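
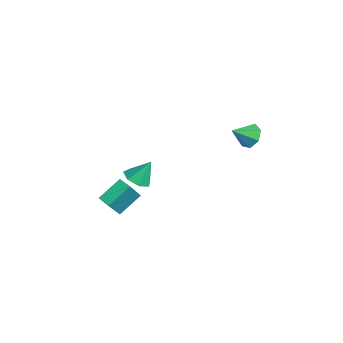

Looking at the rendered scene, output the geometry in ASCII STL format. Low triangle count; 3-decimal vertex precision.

solid 
facet normal -0.092 0.826 -0.556
outer loop
vertex 3.289 4.808 2.413
vertex 2.902 4.307 1.732
vertex 2.486 4.739 2.443
endloop
endfacet
facet normal 0.031 0.074 0.997
outer loop
vertex 3.289 4.808 2.413
vertex 2.486 4.739 2.443
vertex 3.038 3.093 2.548
endloop
endfacet
facet normal -0.092 0.826 -0.556
outer loop
vertex 2.486 4.739 2.443
vertex 2.902 4.307 1.732
vertex 1.996 4.344 1.937
endloop
endfacet
facet normal -0.640 -0.167 0.750
outer loop
vertex 2.486 4.739 2.443
vertex 1.996 4.344 1.937
vertex 3.038 3.093 2.548
endloop
endfacet
facet normal -0.092 0.827 -0.555
outer loop
vertex 1.996 4.344 1.937
vertex 2.902 4.307 1.732
vertex 2.188 3.922 1.277
endloop
endfacet
facet normal -0.794 -0.590 0.146
outer loop
vertex 1.996 4.344 1.937
vertex 2.188 3.922 1.277
vertex 3.038 3.093 2.548
endloop
endfacet
facet normal -0.092 0.827 -0.555
outer loop
vertex 2.188 3.922 1.277
vertex 2.902 4.307 1.732
vertex 2.918 3.79 0.959
endloop
endfacet
facet normal -0.316 -0.877 -0.361
outer loop
vertex 2.188 3.922 1.277
vertex 2.918 3.79 0.959
vertex 3.038 3.093 2.548
endloop
endfacet
facet normal -0.093 0.827 -0.555
outer loop
vertex 2.918 3.79 0.959
vertex 2.902 4.307 1.732
vertex 3.636 4.048 1.223
endloop
endfacet
facet normal 0.435 -0.812 -0.389
outer loop
vertex 2.918 3.79 0.959
vertex 3.636 4.048 1.223
vertex 3.038 3.093 2.548
endloop
endfacet
facet normal -0.093 0.827 -0.555
outer loop
vertex 3.636 4.048 1.223
vertex 2.902 4.307 1.732
vertex 3.801 4.501 1.87
endloop
endfacet
facet normal 0.892 -0.444 0.083
outer loop
vertex 3.636 4.048 1.223
vertex 3.801 4.501 1.87
vertex 3.038 3.093 2.548
endloop
endfacet
facet normal -0.093 0.827 -0.555
outer loop
vertex 3.801 4.501 1.87
vertex 2.902 4.307 1.732
vertex 3.289 4.808 2.413
endloop
endfacet
facet normal 0.713 -0.049 0.700
outer loop
vertex 3.801 4.501 1.87
vertex 3.289 4.808 2.413
vertex 3.038 3.093 2.548
endloop
endfacet
facet normal -0.090 -0.514 -0.853
outer loop
vertex 2.436 -1.8 -1.815
vertex 1.757 -2.336 -1.421
vertex 1.665 -1.521 -1.902
endloop
endfacet
facet normal 0.345 0.937 -0.053
outer loop
vertex 2.436 -1.8 -1.815
vertex 1.665 -1.521 -1.902
vertex 1.903 -1.504 -0.039
endloop
endfacet
facet normal -0.089 -0.514 -0.853
outer loop
vertex 1.665 -1.521 -1.902
vertex 1.757 -2.336 -1.421
vertex 0.964 -1.856 -1.627
endloop
endfacet
facet normal -0.416 0.908 0.045
outer loop
vertex 1.665 -1.521 -1.902
vertex 0.964 -1.856 -1.627
vertex 1.903 -1.504 -0.039
endloop
endfacet
facet normal -0.089 -0.514 -0.853
outer loop
vertex 0.964 -1.856 -1.627
vertex 1.757 -2.336 -1.421
vertex 0.86 -2.552 -1.197
endloop
endfacet
facet normal -0.832 0.377 0.408
outer loop
vertex 0.964 -1.856 -1.627
vertex 0.86 -2.552 -1.197
vertex 1.903 -1.504 -0.039
endloop
endfacet
facet normal -0.089 -0.514 -0.853
outer loop
vertex 0.86 -2.552 -1.197
vertex 1.757 -2.336 -1.421
vertex 1.432 -3.085 -0.936
endloop
endfacet
facet normal -0.590 -0.258 0.765
outer loop
vertex 0.86 -2.552 -1.197
vertex 1.432 -3.085 -0.936
vertex 1.903 -1.504 -0.039
endloop
endfacet
facet normal -0.090 -0.513 -0.853
outer loop
vertex 1.432 -3.085 -0.936
vertex 1.757 -2.336 -1.421
vertex 2.249 -3.054 -1.041
endloop
endfacet
facet normal 0.128 -0.518 0.846
outer loop
vertex 1.432 -3.085 -0.936
vertex 2.249 -3.054 -1.041
vertex 1.903 -1.504 -0.039
endloop
endfacet
facet normal -0.090 -0.513 -0.854
outer loop
vertex 2.249 -3.054 -1.041
vertex 1.757 -2.336 -1.421
vertex 2.696 -2.482 -1.432
endloop
endfacet
facet normal 0.781 -0.207 0.590
outer loop
vertex 2.249 -3.054 -1.041
vertex 2.696 -2.482 -1.432
vertex 1.903 -1.504 -0.039
endloop
endfacet
facet normal -0.090 -0.513 -0.853
outer loop
vertex 2.696 -2.482 -1.432
vertex 1.757 -2.336 -1.421
vertex 2.436 -1.8 -1.815
endloop
endfacet
facet normal 0.877 0.441 0.190
outer loop
vertex 2.696 -2.482 -1.432
vertex 2.436 -1.8 -1.815
vertex 1.903 -1.504 -0.039
endloop
endfacet
facet normal -0.861 -0.457 0.221
outer loop
vertex 3.293 -5.08 -1.492
vertex 2.803 -3.665 -0.475
vertex 2.399 -4.198 -3.15
endloop
endfacet
facet normal 0.271 -0.782 -0.562
outer loop
vertex 3.157 -3.795 -3.345
vertex 3.293 -5.08 -1.492
vertex 2.399 -4.198 -3.15
endloop
endfacet
facet normal -0.861 -0.457 0.221
outer loop
vertex 2.399 -4.198 -3.15
vertex 2.803 -3.665 -0.475
vertex 1.909 -2.783 -2.133
endloop
endfacet
facet normal -0.430 0.424 -0.797
outer loop
vertex 1.909 -2.783 -2.133
vertex 3.157 -3.795 -3.345
vertex 2.399 -4.198 -3.15
endloop
endfacet
facet normal 0.430 -0.424 0.797
outer loop
vertex 3.293 -5.08 -1.492
vertex 3.561 -3.262 -0.67
vertex 2.803 -3.665 -0.475
endloop
endfacet
facet normal 0.271 -0.782 -0.562
outer loop
vertex 4.051 -4.677 -1.687
vertex 3.293 -5.08 -1.492
vertex 3.157 -3.795 -3.345
endloop
endfacet
facet normal 0.430 -0.424 0.797
outer loop
vertex 4.051 -4.677 -1.687
vertex 3.561 -3.262 -0.67
vertex 3.293 -5.08 -1.492
endloop
endfacet
facet normal -0.271 0.782 0.562
outer loop
vertex 2.803 -3.665 -0.475
vertex 3.561 -3.262 -0.67
vertex 1.909 -2.783 -2.133
endloop
endfacet
facet normal -0.430 0.424 -0.797
outer loop
vertex 2.667 -2.38 -2.328
vertex 3.157 -3.795 -3.345
vertex 1.909 -2.783 -2.133
endloop
endfacet
facet normal -0.271 0.782 0.562
outer loop
vertex 1.909 -2.783 -2.133
vertex 3.561 -3.262 -0.67
vertex 2.667 -2.38 -2.328
endloop
endfacet
facet normal 0.861 0.457 -0.221
outer loop
vertex 2.667 -2.38 -2.328
vertex 4.051 -4.677 -1.687
vertex 3.157 -3.795 -3.345
endloop
endfacet
facet normal 0.861 0.457 -0.221
outer loop
vertex 3.561 -3.262 -0.67
vertex 4.051 -4.677 -1.687
vertex 2.667 -2.38 -2.328
endloop
endfacet

endsolid


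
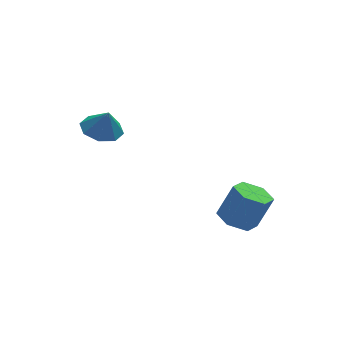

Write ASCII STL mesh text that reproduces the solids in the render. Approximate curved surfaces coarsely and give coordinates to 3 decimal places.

solid 
facet normal -0.417 0.001 -0.909
outer loop
vertex 1.764 -0.3 -4.112
vertex 1.0 -0.009 -3.761
vertex 1.611 0.574 -4.041
endloop
endfacet
facet normal 0.892 0.189 -0.410
outer loop
vertex 1.764 -0.3 -4.112
vertex 1.611 0.574 -4.041
vertex 2.445 -0.301 -2.631
endloop
endfacet
facet normal 0.892 0.190 -0.410
outer loop
vertex 2.445 -0.301 -2.631
vertex 1.611 0.574 -4.041
vertex 2.291 0.573 -2.56
endloop
endfacet
facet normal 0.418 -0.000 0.908
outer loop
vertex 2.445 -0.301 -2.631
vertex 2.291 0.573 -2.56
vertex 1.68 -0.011 -2.279
endloop
endfacet
facet normal -0.418 0.001 -0.909
outer loop
vertex 1.611 0.574 -4.041
vertex 1.0 -0.009 -3.761
vertex 0.846 0.864 -3.689
endloop
endfacet
facet normal 0.296 0.946 -0.135
outer loop
vertex 1.611 0.574 -4.041
vertex 0.846 0.864 -3.689
vertex 2.291 0.573 -2.56
endloop
endfacet
facet normal 0.296 0.945 -0.136
outer loop
vertex 2.291 0.573 -2.56
vertex 0.846 0.864 -3.689
vertex 1.527 0.863 -2.208
endloop
endfacet
facet normal 0.418 -0.001 0.908
outer loop
vertex 2.291 0.573 -2.56
vertex 1.527 0.863 -2.208
vertex 1.68 -0.011 -2.279
endloop
endfacet
facet normal -0.418 0.001 -0.909
outer loop
vertex 0.846 0.864 -3.689
vertex 1.0 -0.009 -3.761
vertex 0.235 0.281 -3.409
endloop
endfacet
facet normal -0.595 0.755 0.274
outer loop
vertex 0.846 0.864 -3.689
vertex 0.235 0.281 -3.409
vertex 1.527 0.863 -2.208
endloop
endfacet
facet normal -0.595 0.755 0.274
outer loop
vertex 1.527 0.863 -2.208
vertex 0.235 0.281 -3.409
vertex 0.916 0.28 -1.928
endloop
endfacet
facet normal 0.417 -0.001 0.909
outer loop
vertex 1.527 0.863 -2.208
vertex 0.916 0.28 -1.928
vertex 1.68 -0.011 -2.279
endloop
endfacet
facet normal -0.418 0.000 -0.908
outer loop
vertex 0.235 0.281 -3.409
vertex 1.0 -0.009 -3.761
vertex 0.389 -0.593 -3.48
endloop
endfacet
facet normal -0.892 -0.190 0.410
outer loop
vertex 0.235 0.281 -3.409
vertex 0.389 -0.593 -3.48
vertex 0.916 0.28 -1.928
endloop
endfacet
facet normal -0.892 -0.189 0.410
outer loop
vertex 0.916 0.28 -1.928
vertex 0.389 -0.593 -3.48
vertex 1.069 -0.594 -1.999
endloop
endfacet
facet normal 0.417 -0.001 0.909
outer loop
vertex 0.916 0.28 -1.928
vertex 1.069 -0.594 -1.999
vertex 1.68 -0.011 -2.279
endloop
endfacet
facet normal -0.418 0.001 -0.908
outer loop
vertex 0.389 -0.593 -3.48
vertex 1.0 -0.009 -3.761
vertex 1.153 -0.883 -3.832
endloop
endfacet
facet normal -0.296 -0.945 0.135
outer loop
vertex 0.389 -0.593 -3.48
vertex 1.153 -0.883 -3.832
vertex 1.069 -0.594 -1.999
endloop
endfacet
facet normal -0.296 -0.946 0.136
outer loop
vertex 1.069 -0.594 -1.999
vertex 1.153 -0.883 -3.832
vertex 1.834 -0.884 -2.351
endloop
endfacet
facet normal 0.418 -0.001 0.909
outer loop
vertex 1.069 -0.594 -1.999
vertex 1.834 -0.884 -2.351
vertex 1.68 -0.011 -2.279
endloop
endfacet
facet normal -0.417 0.001 -0.909
outer loop
vertex 1.153 -0.883 -3.832
vertex 1.0 -0.009 -3.761
vertex 1.764 -0.3 -4.112
endloop
endfacet
facet normal 0.595 -0.755 -0.274
outer loop
vertex 1.153 -0.883 -3.832
vertex 1.764 -0.3 -4.112
vertex 1.834 -0.884 -2.351
endloop
endfacet
facet normal 0.595 -0.755 -0.274
outer loop
vertex 1.834 -0.884 -2.351
vertex 1.764 -0.3 -4.112
vertex 2.445 -0.301 -2.631
endloop
endfacet
facet normal 0.418 -0.001 0.909
outer loop
vertex 1.834 -0.884 -2.351
vertex 2.445 -0.301 -2.631
vertex 1.68 -0.011 -2.279
endloop
endfacet
facet normal -0.212 0.218 -0.953
outer loop
vertex -2.586 3.722 -0.377
vertex -3.42 4.043 -0.118
vertex -2.574 4.416 -0.221
endloop
endfacet
facet normal 0.906 -0.108 0.409
outer loop
vertex -2.586 3.722 -0.377
vertex -2.574 4.416 -0.221
vertex -3.18 3.797 0.958
endloop
endfacet
facet normal -0.212 0.217 -0.953
outer loop
vertex -2.574 4.416 -0.221
vertex -3.42 4.043 -0.118
vertex -3.057 4.892 -0.005
endloop
endfacet
facet normal 0.688 0.434 0.582
outer loop
vertex -2.574 4.416 -0.221
vertex -3.057 4.892 -0.005
vertex -3.18 3.797 0.958
endloop
endfacet
facet normal -0.212 0.218 -0.953
outer loop
vertex -3.057 4.892 -0.005
vertex -3.42 4.043 -0.118
vertex -3.753 4.87 0.145
endloop
endfacet
facet normal 0.142 0.645 0.751
outer loop
vertex -3.057 4.892 -0.005
vertex -3.753 4.87 0.145
vertex -3.18 3.797 0.958
endloop
endfacet
facet normal -0.211 0.218 -0.953
outer loop
vertex -3.753 4.87 0.145
vertex -3.42 4.043 -0.118
vertex -4.253 4.364 0.14
endloop
endfacet
facet normal -0.413 0.400 0.818
outer loop
vertex -3.753 4.87 0.145
vertex -4.253 4.364 0.14
vertex -3.18 3.797 0.958
endloop
endfacet
facet normal -0.212 0.217 -0.953
outer loop
vertex -4.253 4.364 0.14
vertex -3.42 4.043 -0.118
vertex -4.265 3.67 -0.015
endloop
endfacet
facet normal -0.649 -0.155 0.744
outer loop
vertex -4.253 4.364 0.14
vertex -4.265 3.67 -0.015
vertex -3.18 3.797 0.958
endloop
endfacet
facet normal -0.212 0.217 -0.953
outer loop
vertex -4.265 3.67 -0.015
vertex -3.42 4.043 -0.118
vertex -3.782 3.194 -0.231
endloop
endfacet
facet normal -0.431 -0.697 0.572
outer loop
vertex -4.265 3.67 -0.015
vertex -3.782 3.194 -0.231
vertex -3.18 3.797 0.958
endloop
endfacet
facet normal -0.212 0.217 -0.953
outer loop
vertex -3.782 3.194 -0.231
vertex -3.42 4.043 -0.118
vertex -3.087 3.215 -0.381
endloop
endfacet
facet normal 0.114 -0.908 0.403
outer loop
vertex -3.782 3.194 -0.231
vertex -3.087 3.215 -0.381
vertex -3.18 3.797 0.958
endloop
endfacet
facet normal -0.212 0.217 -0.953
outer loop
vertex -3.087 3.215 -0.381
vertex -3.42 4.043 -0.118
vertex -2.586 3.722 -0.377
endloop
endfacet
facet normal 0.669 -0.664 0.335
outer loop
vertex -3.087 3.215 -0.381
vertex -2.586 3.722 -0.377
vertex -3.18 3.797 0.958
endloop
endfacet

endsolid


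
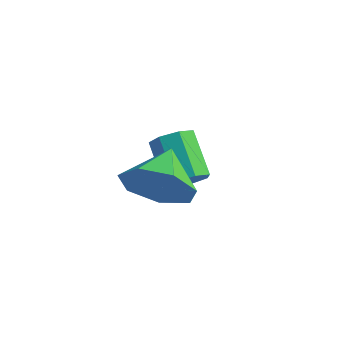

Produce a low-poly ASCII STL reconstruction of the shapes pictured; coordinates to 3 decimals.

solid 
facet normal 0.197 -0.933 -0.300
outer loop
vertex 4.259 -4.09 0.299
vertex 3.766 -3.941 -0.487
vertex 4.682 -3.797 -0.335
endloop
endfacet
facet normal 0.562 0.542 0.625
outer loop
vertex 4.259 -4.09 0.299
vertex 4.682 -3.797 -0.335
vertex 3.534 -2.839 -0.133
endloop
endfacet
facet normal 0.197 -0.934 -0.300
outer loop
vertex 4.682 -3.797 -0.335
vertex 3.766 -3.941 -0.487
vertex 4.415 -3.613 -1.083
endloop
endfacet
facet normal 0.636 0.770 -0.038
outer loop
vertex 4.682 -3.797 -0.335
vertex 4.415 -3.613 -1.083
vertex 3.534 -2.839 -0.133
endloop
endfacet
facet normal 0.195 -0.933 -0.301
outer loop
vertex 4.415 -3.613 -1.083
vertex 3.766 -3.941 -0.487
vertex 3.658 -3.675 -1.382
endloop
endfacet
facet normal 0.146 0.829 -0.540
outer loop
vertex 4.415 -3.613 -1.083
vertex 3.658 -3.675 -1.382
vertex 3.534 -2.839 -0.133
endloop
endfacet
facet normal 0.197 -0.933 -0.301
outer loop
vertex 3.658 -3.675 -1.382
vertex 3.766 -3.941 -0.487
vertex 2.983 -3.938 -1.008
endloop
endfacet
facet normal -0.541 0.673 -0.504
outer loop
vertex 3.658 -3.675 -1.382
vertex 2.983 -3.938 -1.008
vertex 3.534 -2.839 -0.133
endloop
endfacet
facet normal 0.196 -0.934 -0.299
outer loop
vertex 2.983 -3.938 -1.008
vertex 3.766 -3.941 -0.487
vertex 2.897 -4.202 -0.241
endloop
endfacet
facet normal -0.906 0.420 0.043
outer loop
vertex 2.983 -3.938 -1.008
vertex 2.897 -4.202 -0.241
vertex 3.534 -2.839 -0.133
endloop
endfacet
facet normal 0.195 -0.934 -0.300
outer loop
vertex 2.897 -4.202 -0.241
vertex 3.766 -3.941 -0.487
vertex 3.465 -4.27 0.34
endloop
endfacet
facet normal -0.675 0.261 0.690
outer loop
vertex 2.897 -4.202 -0.241
vertex 3.465 -4.27 0.34
vertex 3.534 -2.839 -0.133
endloop
endfacet
facet normal 0.196 -0.934 -0.300
outer loop
vertex 3.465 -4.27 0.34
vertex 3.766 -3.941 -0.487
vertex 4.259 -4.09 0.299
endloop
endfacet
facet normal -0.022 0.315 0.949
outer loop
vertex 3.465 -4.27 0.34
vertex 4.259 -4.09 0.299
vertex 3.534 -2.839 -0.133
endloop
endfacet
facet normal 0.626 -0.558 -0.544
outer loop
vertex 3.587 -1.747 -2.139
vertex 3.306 -1.591 -2.622
vertex 3.759 -1.332 -2.367
endloop
endfacet
facet normal 0.701 0.097 0.706
outer loop
vertex 3.587 -1.747 -2.139
vertex 3.759 -1.332 -2.367
vertex 2.755 -1.004 -1.415
endloop
endfacet
facet normal 0.702 0.100 0.705
outer loop
vertex 2.755 -1.004 -1.415
vertex 3.759 -1.332 -2.367
vertex 2.926 -0.589 -1.644
endloop
endfacet
facet normal -0.627 0.558 0.544
outer loop
vertex 2.755 -1.004 -1.415
vertex 2.926 -0.589 -1.644
vertex 2.474 -0.849 -1.898
endloop
endfacet
facet normal 0.626 -0.558 -0.545
outer loop
vertex 3.759 -1.332 -2.367
vertex 3.306 -1.591 -2.622
vertex 3.589 -1.113 -2.787
endloop
endfacet
facet normal 0.703 0.706 0.084
outer loop
vertex 3.759 -1.332 -2.367
vertex 3.589 -1.113 -2.787
vertex 2.926 -0.589 -1.644
endloop
endfacet
facet normal 0.704 0.705 0.085
outer loop
vertex 2.926 -0.589 -1.644
vertex 3.589 -1.113 -2.787
vertex 2.757 -0.37 -2.064
endloop
endfacet
facet normal -0.627 0.559 0.543
outer loop
vertex 2.926 -0.589 -1.644
vertex 2.757 -0.37 -2.064
vertex 2.474 -0.849 -1.898
endloop
endfacet
facet normal 0.627 -0.559 -0.543
outer loop
vertex 3.589 -1.113 -2.787
vertex 3.306 -1.591 -2.622
vertex 3.207 -1.254 -3.083
endloop
endfacet
facet normal 0.176 0.781 -0.599
outer loop
vertex 3.589 -1.113 -2.787
vertex 3.207 -1.254 -3.083
vertex 2.757 -0.37 -2.064
endloop
endfacet
facet normal 0.175 0.781 -0.600
outer loop
vertex 2.757 -0.37 -2.064
vertex 3.207 -1.254 -3.083
vertex 2.374 -0.511 -2.359
endloop
endfacet
facet normal -0.625 0.558 0.545
outer loop
vertex 2.757 -0.37 -2.064
vertex 2.374 -0.511 -2.359
vertex 2.474 -0.849 -1.898
endloop
endfacet
facet normal 0.626 -0.560 -0.543
outer loop
vertex 3.207 -1.254 -3.083
vertex 3.306 -1.591 -2.622
vertex 2.899 -1.649 -3.031
endloop
endfacet
facet normal -0.485 0.268 -0.833
outer loop
vertex 3.207 -1.254 -3.083
vertex 2.899 -1.649 -3.031
vertex 2.374 -0.511 -2.359
endloop
endfacet
facet normal -0.485 0.268 -0.832
outer loop
vertex 2.374 -0.511 -2.359
vertex 2.899 -1.649 -3.031
vertex 2.067 -0.906 -2.307
endloop
endfacet
facet normal -0.626 0.558 0.545
outer loop
vertex 2.374 -0.511 -2.359
vertex 2.067 -0.906 -2.307
vertex 2.474 -0.849 -1.898
endloop
endfacet
facet normal 0.626 -0.558 -0.544
outer loop
vertex 2.899 -1.649 -3.031
vertex 3.306 -1.591 -2.622
vertex 2.898 -2.001 -2.671
endloop
endfacet
facet normal -0.780 -0.446 -0.439
outer loop
vertex 2.899 -1.649 -3.031
vertex 2.898 -2.001 -2.671
vertex 2.067 -0.906 -2.307
endloop
endfacet
facet normal -0.780 -0.446 -0.439
outer loop
vertex 2.067 -0.906 -2.307
vertex 2.898 -2.001 -2.671
vertex 2.066 -1.258 -1.947
endloop
endfacet
facet normal -0.626 0.559 0.545
outer loop
vertex 2.067 -0.906 -2.307
vertex 2.066 -1.258 -1.947
vertex 2.474 -0.849 -1.898
endloop
endfacet
facet normal 0.626 -0.558 -0.545
outer loop
vertex 2.898 -2.001 -2.671
vertex 3.306 -1.591 -2.622
vertex 3.205 -2.044 -2.274
endloop
endfacet
facet normal -0.487 -0.825 0.287
outer loop
vertex 2.898 -2.001 -2.671
vertex 3.205 -2.044 -2.274
vertex 2.066 -1.258 -1.947
endloop
endfacet
facet normal -0.487 -0.825 0.286
outer loop
vertex 2.066 -1.258 -1.947
vertex 3.205 -2.044 -2.274
vertex 2.372 -1.301 -1.55
endloop
endfacet
facet normal -0.626 0.559 0.543
outer loop
vertex 2.066 -1.258 -1.947
vertex 2.372 -1.301 -1.55
vertex 2.474 -0.849 -1.898
endloop
endfacet
facet normal 0.626 -0.558 -0.545
outer loop
vertex 3.205 -2.044 -2.274
vertex 3.306 -1.591 -2.622
vertex 3.587 -1.747 -2.139
endloop
endfacet
facet normal 0.172 -0.582 0.795
outer loop
vertex 3.205 -2.044 -2.274
vertex 3.587 -1.747 -2.139
vertex 2.372 -1.301 -1.55
endloop
endfacet
facet normal 0.171 -0.582 0.795
outer loop
vertex 2.372 -1.301 -1.55
vertex 3.587 -1.747 -2.139
vertex 2.755 -1.004 -1.415
endloop
endfacet
facet normal -0.626 0.560 0.544
outer loop
vertex 2.372 -1.301 -1.55
vertex 2.755 -1.004 -1.415
vertex 2.474 -0.849 -1.898
endloop
endfacet

endsolid


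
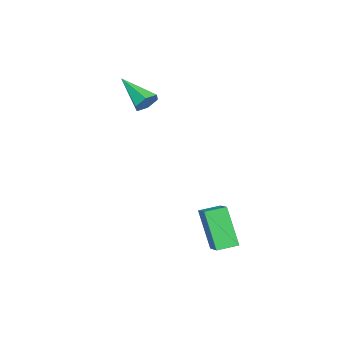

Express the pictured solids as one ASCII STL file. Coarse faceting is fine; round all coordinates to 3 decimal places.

solid 
facet normal 0.391 0.770 -0.504
outer loop
vertex -2.528 -0.749 2.202
vertex -2.957 -0.86 1.699
vertex -3.126 -0.447 2.199
endloop
endfacet
facet normal 0.103 0.213 0.972
outer loop
vertex -2.528 -0.749 2.202
vertex -3.126 -0.447 2.199
vertex -3.723 -2.36 2.681
endloop
endfacet
facet normal 0.393 0.770 -0.503
outer loop
vertex -3.126 -0.447 2.199
vertex -2.957 -0.86 1.699
vertex -3.555 -0.557 1.696
endloop
endfacet
facet normal -0.745 0.372 0.554
outer loop
vertex -3.126 -0.447 2.199
vertex -3.555 -0.557 1.696
vertex -3.723 -2.36 2.681
endloop
endfacet
facet normal 0.393 0.770 -0.503
outer loop
vertex -3.555 -0.557 1.696
vertex -2.957 -0.86 1.699
vertex -3.386 -0.97 1.196
endloop
endfacet
facet normal -0.960 -0.060 -0.274
outer loop
vertex -3.555 -0.557 1.696
vertex -3.386 -0.97 1.196
vertex -3.723 -2.36 2.681
endloop
endfacet
facet normal 0.393 0.770 -0.503
outer loop
vertex -3.386 -0.97 1.196
vertex -2.957 -0.86 1.699
vertex -2.788 -1.273 1.199
endloop
endfacet
facet normal -0.327 -0.652 -0.684
outer loop
vertex -3.386 -0.97 1.196
vertex -2.788 -1.273 1.199
vertex -3.723 -2.36 2.681
endloop
endfacet
facet normal 0.393 0.770 -0.503
outer loop
vertex -2.788 -1.273 1.199
vertex -2.957 -0.86 1.699
vertex -2.359 -1.163 1.702
endloop
endfacet
facet normal 0.521 -0.811 -0.267
outer loop
vertex -2.788 -1.273 1.199
vertex -2.359 -1.163 1.702
vertex -3.723 -2.36 2.681
endloop
endfacet
facet normal 0.392 0.769 -0.504
outer loop
vertex -2.359 -1.163 1.702
vertex -2.957 -0.86 1.699
vertex -2.528 -0.749 2.202
endloop
endfacet
facet normal 0.735 -0.378 0.562
outer loop
vertex -2.359 -1.163 1.702
vertex -2.528 -0.749 2.202
vertex -3.723 -2.36 2.681
endloop
endfacet
facet normal -0.765 -0.469 -0.441
outer loop
vertex 0.734 2.791 -2.57
vertex 0.154 3.606 -2.43
vertex 1.349 3.549 -4.441
endloop
endfacet
facet normal 0.573 -0.807 -0.139
outer loop
vertex 2.306 4.134 -3.89
vertex 0.734 2.791 -2.57
vertex 1.349 3.549 -4.441
endloop
endfacet
facet normal -0.765 -0.469 -0.441
outer loop
vertex 1.349 3.549 -4.441
vertex 0.154 3.606 -2.43
vertex 0.769 4.364 -4.301
endloop
endfacet
facet normal 0.291 0.359 -0.887
outer loop
vertex 0.769 4.364 -4.301
vertex 2.306 4.134 -3.89
vertex 1.349 3.549 -4.441
endloop
endfacet
facet normal -0.291 -0.359 0.887
outer loop
vertex 0.734 2.791 -2.57
vertex 1.111 4.191 -1.879
vertex 0.154 3.606 -2.43
endloop
endfacet
facet normal 0.573 -0.807 -0.139
outer loop
vertex 1.691 3.376 -2.019
vertex 0.734 2.791 -2.57
vertex 2.306 4.134 -3.89
endloop
endfacet
facet normal -0.291 -0.359 0.887
outer loop
vertex 1.691 3.376 -2.019
vertex 1.111 4.191 -1.879
vertex 0.734 2.791 -2.57
endloop
endfacet
facet normal -0.573 0.807 0.139
outer loop
vertex 0.154 3.606 -2.43
vertex 1.111 4.191 -1.879
vertex 0.769 4.364 -4.301
endloop
endfacet
facet normal 0.291 0.359 -0.887
outer loop
vertex 1.726 4.949 -3.75
vertex 2.306 4.134 -3.89
vertex 0.769 4.364 -4.301
endloop
endfacet
facet normal -0.573 0.807 0.139
outer loop
vertex 0.769 4.364 -4.301
vertex 1.111 4.191 -1.879
vertex 1.726 4.949 -3.75
endloop
endfacet
facet normal 0.765 0.469 0.441
outer loop
vertex 1.726 4.949 -3.75
vertex 1.691 3.376 -2.019
vertex 2.306 4.134 -3.89
endloop
endfacet
facet normal 0.765 0.469 0.441
outer loop
vertex 1.111 4.191 -1.879
vertex 1.691 3.376 -2.019
vertex 1.726 4.949 -3.75
endloop
endfacet

endsolid


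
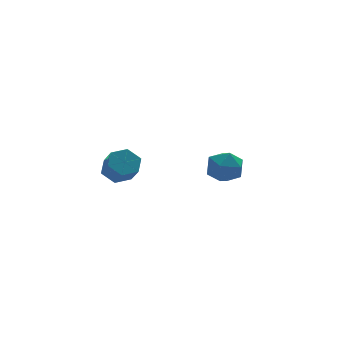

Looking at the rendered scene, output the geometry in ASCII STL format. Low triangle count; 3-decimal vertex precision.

solid 
facet normal -0.028 0.691 -0.722
outer loop
vertex -2.094 0.276 -1.634
vertex -2.545 0.727 -1.185
vertex -1.769 0.795 -1.15
endloop
endfacet
facet normal 0.909 -0.284 -0.305
outer loop
vertex -2.094 0.276 -1.634
vertex -1.769 0.795 -1.15
vertex -2.063 -0.518 -0.803
endloop
endfacet
facet normal 0.909 -0.284 -0.306
outer loop
vertex -2.063 -0.518 -0.803
vertex -1.769 0.795 -1.15
vertex -1.738 0.0 -0.319
endloop
endfacet
facet normal 0.026 -0.691 0.722
outer loop
vertex -2.063 -0.518 -0.803
vertex -1.738 0.0 -0.319
vertex -2.515 -0.067 -0.355
endloop
endfacet
facet normal -0.028 0.690 -0.723
outer loop
vertex -1.769 0.795 -1.15
vertex -2.545 0.727 -1.185
vertex -2.221 1.246 -0.702
endloop
endfacet
facet normal 0.815 0.434 0.385
outer loop
vertex -1.769 0.795 -1.15
vertex -2.221 1.246 -0.702
vertex -1.738 0.0 -0.319
endloop
endfacet
facet normal 0.815 0.434 0.385
outer loop
vertex -1.738 0.0 -0.319
vertex -2.221 1.246 -0.702
vertex -2.19 0.451 0.129
endloop
endfacet
facet normal 0.026 -0.691 0.722
outer loop
vertex -1.738 0.0 -0.319
vertex -2.19 0.451 0.129
vertex -2.515 -0.067 -0.355
endloop
endfacet
facet normal -0.028 0.690 -0.723
outer loop
vertex -2.221 1.246 -0.702
vertex -2.545 0.727 -1.185
vertex -2.997 1.178 -0.737
endloop
endfacet
facet normal -0.094 0.718 0.690
outer loop
vertex -2.221 1.246 -0.702
vertex -2.997 1.178 -0.737
vertex -2.19 0.451 0.129
endloop
endfacet
facet normal -0.093 0.718 0.690
outer loop
vertex -2.19 0.451 0.129
vertex -2.997 1.178 -0.737
vertex -2.966 0.384 0.094
endloop
endfacet
facet normal 0.027 -0.692 0.722
outer loop
vertex -2.19 0.451 0.129
vertex -2.966 0.384 0.094
vertex -2.515 -0.067 -0.355
endloop
endfacet
facet normal -0.026 0.691 -0.722
outer loop
vertex -2.997 1.178 -0.737
vertex -2.545 0.727 -1.185
vertex -3.322 0.66 -1.221
endloop
endfacet
facet normal -0.909 0.284 0.306
outer loop
vertex -2.997 1.178 -0.737
vertex -3.322 0.66 -1.221
vertex -2.966 0.384 0.094
endloop
endfacet
facet normal -0.909 0.284 0.306
outer loop
vertex -2.966 0.384 0.094
vertex -3.322 0.66 -1.221
vertex -3.291 -0.135 -0.39
endloop
endfacet
facet normal 0.028 -0.691 0.722
outer loop
vertex -2.966 0.384 0.094
vertex -3.291 -0.135 -0.39
vertex -2.515 -0.067 -0.355
endloop
endfacet
facet normal -0.026 0.691 -0.722
outer loop
vertex -3.322 0.66 -1.221
vertex -2.545 0.727 -1.185
vertex -2.87 0.209 -1.669
endloop
endfacet
facet normal -0.815 -0.434 -0.385
outer loop
vertex -3.322 0.66 -1.221
vertex -2.87 0.209 -1.669
vertex -3.291 -0.135 -0.39
endloop
endfacet
facet normal -0.815 -0.434 -0.385
outer loop
vertex -3.291 -0.135 -0.39
vertex -2.87 0.209 -1.669
vertex -2.839 -0.586 -0.838
endloop
endfacet
facet normal 0.028 -0.690 0.723
outer loop
vertex -3.291 -0.135 -0.39
vertex -2.839 -0.586 -0.838
vertex -2.515 -0.067 -0.355
endloop
endfacet
facet normal -0.027 0.692 -0.722
outer loop
vertex -2.87 0.209 -1.669
vertex -2.545 0.727 -1.185
vertex -2.094 0.276 -1.634
endloop
endfacet
facet normal 0.093 -0.718 -0.690
outer loop
vertex -2.87 0.209 -1.669
vertex -2.094 0.276 -1.634
vertex -2.839 -0.586 -0.838
endloop
endfacet
facet normal 0.094 -0.718 -0.690
outer loop
vertex -2.839 -0.586 -0.838
vertex -2.094 0.276 -1.634
vertex -2.063 -0.518 -0.803
endloop
endfacet
facet normal 0.028 -0.690 0.723
outer loop
vertex -2.839 -0.586 -0.838
vertex -2.063 -0.518 -0.803
vertex -2.515 -0.067 -0.355
endloop
endfacet
facet normal -0.434 -0.174 0.884
outer loop
vertex 2.471 2.543 -2.201
vertex 2.59 1.57 -2.334
vertex 3.295 2.097 -1.884
endloop
endfacet
facet normal -0.095 0.454 0.886
outer loop
vertex 2.471 2.543 -2.201
vertex 3.295 2.097 -1.884
vertex 3.35 2.978 -2.329
endloop
endfacet
facet normal -0.370 0.855 0.362
outer loop
vertex 2.471 2.543 -2.201
vertex 3.35 2.978 -2.329
vertex 2.679 2.995 -3.055
endloop
endfacet
facet normal -0.879 0.475 0.037
outer loop
vertex 2.471 2.543 -2.201
vertex 2.679 2.995 -3.055
vertex 2.209 2.126 -3.058
endloop
endfacet
facet normal -0.919 -0.162 0.360
outer loop
vertex 2.471 2.543 -2.201
vertex 2.209 2.126 -3.058
vertex 2.59 1.57 -2.334
endloop
endfacet
facet normal 0.592 0.334 0.734
outer loop
vertex 3.35 2.978 -2.329
vertex 3.295 2.097 -1.884
vertex 4.011 2.274 -2.542
endloop
endfacet
facet normal 0.044 -0.682 0.730
outer loop
vertex 3.295 2.097 -1.884
vertex 2.59 1.57 -2.334
vertex 3.541 1.405 -2.545
endloop
endfacet
facet normal -0.741 -0.661 -0.117
outer loop
vertex 2.59 1.57 -2.334
vertex 2.209 2.126 -3.058
vertex 2.87 1.422 -3.271
endloop
endfacet
facet normal -0.677 0.368 -0.637
outer loop
vertex 2.209 2.126 -3.058
vertex 2.679 2.995 -3.055
vertex 2.925 2.303 -3.716
endloop
endfacet
facet normal 0.146 0.983 -0.112
outer loop
vertex 2.679 2.995 -3.055
vertex 3.35 2.978 -2.329
vertex 3.63 2.83 -3.266
endloop
endfacet
facet normal 0.879 -0.475 -0.037
outer loop
vertex 3.749 1.857 -3.399
vertex 4.011 2.274 -2.542
vertex 3.541 1.405 -2.545
endloop
endfacet
facet normal 0.370 -0.855 -0.362
outer loop
vertex 3.749 1.857 -3.399
vertex 3.541 1.405 -2.545
vertex 2.87 1.422 -3.271
endloop
endfacet
facet normal 0.095 -0.454 -0.886
outer loop
vertex 3.749 1.857 -3.399
vertex 2.87 1.422 -3.271
vertex 2.925 2.303 -3.716
endloop
endfacet
facet normal 0.434 0.174 -0.884
outer loop
vertex 3.749 1.857 -3.399
vertex 2.925 2.303 -3.716
vertex 3.63 2.83 -3.266
endloop
endfacet
facet normal 0.919 0.162 -0.360
outer loop
vertex 3.749 1.857 -3.399
vertex 3.63 2.83 -3.266
vertex 4.011 2.274 -2.542
endloop
endfacet
facet normal 0.677 -0.368 0.637
outer loop
vertex 3.541 1.405 -2.545
vertex 4.011 2.274 -2.542
vertex 3.295 2.097 -1.884
endloop
endfacet
facet normal -0.146 -0.983 0.112
outer loop
vertex 2.87 1.422 -3.271
vertex 3.541 1.405 -2.545
vertex 2.59 1.57 -2.334
endloop
endfacet
facet normal -0.592 -0.334 -0.734
outer loop
vertex 2.925 2.303 -3.716
vertex 2.87 1.422 -3.271
vertex 2.209 2.126 -3.058
endloop
endfacet
facet normal -0.044 0.682 -0.730
outer loop
vertex 3.63 2.83 -3.266
vertex 2.925 2.303 -3.716
vertex 2.679 2.995 -3.055
endloop
endfacet
facet normal 0.741 0.661 0.117
outer loop
vertex 4.011 2.274 -2.542
vertex 3.63 2.83 -3.266
vertex 3.35 2.978 -2.329
endloop
endfacet

endsolid


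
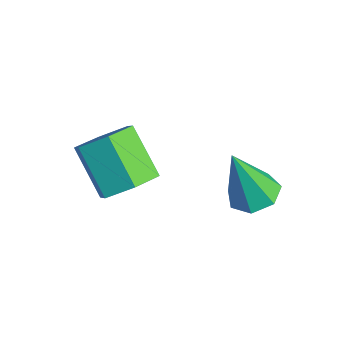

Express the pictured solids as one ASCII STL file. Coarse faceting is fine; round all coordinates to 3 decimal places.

solid 
facet normal 0.742 0.092 -0.664
outer loop
vertex -0.688 -2.651 -3.358
vertex -1.351 -2.506 -4.078
vertex -0.993 -1.734 -3.572
endloop
endfacet
facet normal 0.596 0.365 0.715
outer loop
vertex -0.688 -2.651 -3.358
vertex -0.993 -1.734 -3.572
vertex -2.045 -2.818 -2.141
endloop
endfacet
facet normal 0.595 0.366 0.715
outer loop
vertex -2.045 -2.818 -2.141
vertex -0.993 -1.734 -3.572
vertex -2.351 -1.901 -2.356
endloop
endfacet
facet normal -0.742 -0.092 0.665
outer loop
vertex -2.045 -2.818 -2.141
vertex -2.351 -1.901 -2.356
vertex -2.709 -2.674 -2.862
endloop
endfacet
facet normal 0.742 0.092 -0.665
outer loop
vertex -0.993 -1.734 -3.572
vertex -1.351 -2.506 -4.078
vertex -1.657 -1.59 -4.293
endloop
endfacet
facet normal 0.030 0.985 0.169
outer loop
vertex -0.993 -1.734 -3.572
vertex -1.657 -1.59 -4.293
vertex -2.351 -1.901 -2.356
endloop
endfacet
facet normal 0.030 0.985 0.169
outer loop
vertex -2.351 -1.901 -2.356
vertex -1.657 -1.59 -4.293
vertex -3.014 -1.757 -3.077
endloop
endfacet
facet normal -0.742 -0.091 0.664
outer loop
vertex -2.351 -1.901 -2.356
vertex -3.014 -1.757 -3.077
vertex -2.709 -2.674 -2.862
endloop
endfacet
facet normal 0.742 0.092 -0.665
outer loop
vertex -1.657 -1.59 -4.293
vertex -1.351 -2.506 -4.078
vertex -2.015 -2.362 -4.799
endloop
endfacet
facet normal -0.565 0.619 -0.545
outer loop
vertex -1.657 -1.59 -4.293
vertex -2.015 -2.362 -4.799
vertex -3.014 -1.757 -3.077
endloop
endfacet
facet normal -0.565 0.619 -0.545
outer loop
vertex -3.014 -1.757 -3.077
vertex -2.015 -2.362 -4.799
vertex -3.372 -2.529 -3.582
endloop
endfacet
facet normal -0.742 -0.091 0.665
outer loop
vertex -3.014 -1.757 -3.077
vertex -3.372 -2.529 -3.582
vertex -2.709 -2.674 -2.862
endloop
endfacet
facet normal 0.742 0.092 -0.665
outer loop
vertex -2.015 -2.362 -4.799
vertex -1.351 -2.506 -4.078
vertex -1.709 -3.279 -4.584
endloop
endfacet
facet normal -0.596 -0.366 -0.715
outer loop
vertex -2.015 -2.362 -4.799
vertex -1.709 -3.279 -4.584
vertex -3.372 -2.529 -3.582
endloop
endfacet
facet normal -0.596 -0.365 -0.715
outer loop
vertex -3.372 -2.529 -3.582
vertex -1.709 -3.279 -4.584
vertex -3.067 -3.446 -3.368
endloop
endfacet
facet normal -0.742 -0.092 0.664
outer loop
vertex -3.372 -2.529 -3.582
vertex -3.067 -3.446 -3.368
vertex -2.709 -2.674 -2.862
endloop
endfacet
facet normal 0.742 0.091 -0.664
outer loop
vertex -1.709 -3.279 -4.584
vertex -1.351 -2.506 -4.078
vertex -1.046 -3.423 -3.863
endloop
endfacet
facet normal -0.030 -0.985 -0.169
outer loop
vertex -1.709 -3.279 -4.584
vertex -1.046 -3.423 -3.863
vertex -3.067 -3.446 -3.368
endloop
endfacet
facet normal -0.030 -0.985 -0.169
outer loop
vertex -3.067 -3.446 -3.368
vertex -1.046 -3.423 -3.863
vertex -2.403 -3.59 -2.647
endloop
endfacet
facet normal -0.742 -0.092 0.665
outer loop
vertex -3.067 -3.446 -3.368
vertex -2.403 -3.59 -2.647
vertex -2.709 -2.674 -2.862
endloop
endfacet
facet normal 0.742 0.091 -0.665
outer loop
vertex -1.046 -3.423 -3.863
vertex -1.351 -2.506 -4.078
vertex -0.688 -2.651 -3.358
endloop
endfacet
facet normal 0.565 -0.619 0.546
outer loop
vertex -1.046 -3.423 -3.863
vertex -0.688 -2.651 -3.358
vertex -2.403 -3.59 -2.647
endloop
endfacet
facet normal 0.565 -0.619 0.545
outer loop
vertex -2.403 -3.59 -2.647
vertex -0.688 -2.651 -3.358
vertex -2.045 -2.818 -2.141
endloop
endfacet
facet normal -0.742 -0.092 0.665
outer loop
vertex -2.403 -3.59 -2.647
vertex -2.045 -2.818 -2.141
vertex -2.709 -2.674 -2.862
endloop
endfacet
facet normal 0.112 0.306 -0.945
outer loop
vertex 1.258 0.001 -4.039
vertex 0.585 0.465 -3.969
vertex 1.364 0.667 -3.811
endloop
endfacet
facet normal 0.886 -0.270 0.376
outer loop
vertex 1.258 0.001 -4.039
vertex 1.364 0.667 -3.811
vertex 0.355 -0.165 -2.031
endloop
endfacet
facet normal 0.112 0.308 -0.945
outer loop
vertex 1.364 0.667 -3.811
vertex 0.585 0.465 -3.969
vertex 0.883 1.18 -3.701
endloop
endfacet
facet normal 0.648 0.480 0.592
outer loop
vertex 1.364 0.667 -3.811
vertex 0.883 1.18 -3.701
vertex 0.355 -0.165 -2.031
endloop
endfacet
facet normal 0.112 0.308 -0.945
outer loop
vertex 0.883 1.18 -3.701
vertex 0.585 0.465 -3.969
vertex 0.178 1.154 -3.793
endloop
endfacet
facet normal -0.108 0.791 0.603
outer loop
vertex 0.883 1.18 -3.701
vertex 0.178 1.154 -3.793
vertex 0.355 -0.165 -2.031
endloop
endfacet
facet normal 0.111 0.307 -0.945
outer loop
vertex 0.178 1.154 -3.793
vertex 0.585 0.465 -3.969
vertex -0.22 0.609 -4.017
endloop
endfacet
facet normal -0.810 0.427 0.401
outer loop
vertex 0.178 1.154 -3.793
vertex -0.22 0.609 -4.017
vertex 0.355 -0.165 -2.031
endloop
endfacet
facet normal 0.111 0.307 -0.945
outer loop
vertex -0.22 0.609 -4.017
vertex 0.585 0.465 -3.969
vertex -0.013 -0.045 -4.205
endloop
endfacet
facet normal -0.932 -0.335 0.139
outer loop
vertex -0.22 0.609 -4.017
vertex -0.013 -0.045 -4.205
vertex 0.355 -0.165 -2.031
endloop
endfacet
facet normal 0.111 0.307 -0.945
outer loop
vertex -0.013 -0.045 -4.205
vertex 0.585 0.465 -3.969
vertex 0.645 -0.315 -4.215
endloop
endfacet
facet normal -0.379 -0.925 0.013
outer loop
vertex -0.013 -0.045 -4.205
vertex 0.645 -0.315 -4.215
vertex 0.355 -0.165 -2.031
endloop
endfacet
facet normal 0.113 0.307 -0.945
outer loop
vertex 0.645 -0.315 -4.215
vertex 0.585 0.465 -3.969
vertex 1.258 0.001 -4.039
endloop
endfacet
facet normal 0.428 -0.896 0.118
outer loop
vertex 0.645 -0.315 -4.215
vertex 1.258 0.001 -4.039
vertex 0.355 -0.165 -2.031
endloop
endfacet

endsolid


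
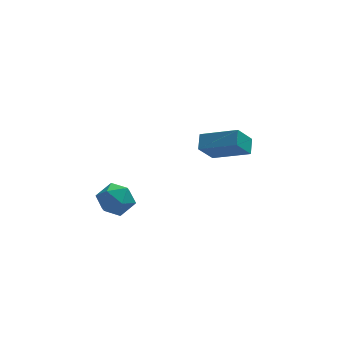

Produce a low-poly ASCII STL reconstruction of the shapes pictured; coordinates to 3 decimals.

solid 
facet normal -0.538 -0.366 0.759
outer loop
vertex 2.962 -0.857 1.221
vertex 3.147 -0.03 1.751
vertex 1.161 0.076 0.395
endloop
endfacet
facet normal -0.185 -0.827 -0.531
outer loop
vertex 1.973 0.63 -0.751
vertex 2.962 -0.857 1.221
vertex 1.161 0.076 0.395
endloop
endfacet
facet normal -0.538 -0.367 0.759
outer loop
vertex 1.161 0.076 0.395
vertex 3.147 -0.03 1.751
vertex 1.346 0.903 0.926
endloop
endfacet
facet normal -0.823 0.426 -0.377
outer loop
vertex 1.346 0.903 0.926
vertex 1.973 0.63 -0.751
vertex 1.161 0.076 0.395
endloop
endfacet
facet normal 0.823 -0.426 0.377
outer loop
vertex 2.962 -0.857 1.221
vertex 3.959 0.524 0.605
vertex 3.147 -0.03 1.751
endloop
endfacet
facet normal -0.185 -0.827 -0.531
outer loop
vertex 3.774 -0.303 0.074
vertex 2.962 -0.857 1.221
vertex 1.973 0.63 -0.751
endloop
endfacet
facet normal 0.823 -0.426 0.377
outer loop
vertex 3.774 -0.303 0.074
vertex 3.959 0.524 0.605
vertex 2.962 -0.857 1.221
endloop
endfacet
facet normal 0.185 0.827 0.531
outer loop
vertex 3.147 -0.03 1.751
vertex 3.959 0.524 0.605
vertex 1.346 0.903 0.926
endloop
endfacet
facet normal -0.823 0.426 -0.377
outer loop
vertex 2.158 1.457 -0.221
vertex 1.973 0.63 -0.751
vertex 1.346 0.903 0.926
endloop
endfacet
facet normal 0.185 0.827 0.531
outer loop
vertex 1.346 0.903 0.926
vertex 3.959 0.524 0.605
vertex 2.158 1.457 -0.221
endloop
endfacet
facet normal 0.538 0.366 -0.759
outer loop
vertex 2.158 1.457 -0.221
vertex 3.774 -0.303 0.074
vertex 1.973 0.63 -0.751
endloop
endfacet
facet normal 0.538 0.367 -0.759
outer loop
vertex 3.959 0.524 0.605
vertex 3.774 -0.303 0.074
vertex 2.158 1.457 -0.221
endloop
endfacet
facet normal -0.009 0.168 0.986
outer loop
vertex -3.507 -3.125 0.623
vertex -3.81 -4.118 0.789
vertex -2.786 -3.878 0.758
endloop
endfacet
facet normal 0.478 0.577 0.663
outer loop
vertex -3.507 -3.125 0.623
vertex -2.786 -3.878 0.758
vertex -2.647 -3.144 0.019
endloop
endfacet
facet normal 0.144 0.974 0.175
outer loop
vertex -3.507 -3.125 0.623
vertex -2.647 -3.144 0.019
vertex -3.584 -2.929 -0.407
endloop
endfacet
facet normal -0.551 0.811 0.196
outer loop
vertex -3.507 -3.125 0.623
vertex -3.584 -2.929 -0.407
vertex -4.303 -3.532 0.069
endloop
endfacet
facet normal -0.645 0.313 0.697
outer loop
vertex -3.507 -3.125 0.623
vertex -4.303 -3.532 0.069
vertex -3.81 -4.118 0.789
endloop
endfacet
facet normal 0.935 0.147 0.322
outer loop
vertex -2.647 -3.144 0.019
vertex -2.786 -3.878 0.758
vertex -2.417 -4.148 -0.189
endloop
endfacet
facet normal 0.146 -0.514 0.845
outer loop
vertex -2.786 -3.878 0.758
vertex -3.81 -4.118 0.789
vertex -3.136 -4.751 0.287
endloop
endfacet
facet normal -0.883 -0.280 0.376
outer loop
vertex -3.81 -4.118 0.789
vertex -4.303 -3.532 0.069
vertex -4.073 -4.536 -0.139
endloop
endfacet
facet normal -0.730 0.527 -0.435
outer loop
vertex -4.303 -3.532 0.069
vertex -3.584 -2.929 -0.407
vertex -3.934 -3.802 -0.878
endloop
endfacet
facet normal 0.394 0.791 -0.468
outer loop
vertex -3.584 -2.929 -0.407
vertex -2.647 -3.144 0.019
vertex -2.91 -3.562 -0.909
endloop
endfacet
facet normal 0.551 -0.811 -0.196
outer loop
vertex -3.213 -4.555 -0.743
vertex -2.417 -4.148 -0.189
vertex -3.136 -4.751 0.287
endloop
endfacet
facet normal -0.144 -0.974 -0.175
outer loop
vertex -3.213 -4.555 -0.743
vertex -3.136 -4.751 0.287
vertex -4.073 -4.536 -0.139
endloop
endfacet
facet normal -0.478 -0.577 -0.663
outer loop
vertex -3.213 -4.555 -0.743
vertex -4.073 -4.536 -0.139
vertex -3.934 -3.802 -0.878
endloop
endfacet
facet normal 0.009 -0.168 -0.986
outer loop
vertex -3.213 -4.555 -0.743
vertex -3.934 -3.802 -0.878
vertex -2.91 -3.562 -0.909
endloop
endfacet
facet normal 0.645 -0.313 -0.697
outer loop
vertex -3.213 -4.555 -0.743
vertex -2.91 -3.562 -0.909
vertex -2.417 -4.148 -0.189
endloop
endfacet
facet normal 0.730 -0.527 0.435
outer loop
vertex -3.136 -4.751 0.287
vertex -2.417 -4.148 -0.189
vertex -2.786 -3.878 0.758
endloop
endfacet
facet normal -0.394 -0.791 0.468
outer loop
vertex -4.073 -4.536 -0.139
vertex -3.136 -4.751 0.287
vertex -3.81 -4.118 0.789
endloop
endfacet
facet normal -0.935 -0.147 -0.322
outer loop
vertex -3.934 -3.802 -0.878
vertex -4.073 -4.536 -0.139
vertex -4.303 -3.532 0.069
endloop
endfacet
facet normal -0.146 0.514 -0.845
outer loop
vertex -2.91 -3.562 -0.909
vertex -3.934 -3.802 -0.878
vertex -3.584 -2.929 -0.407
endloop
endfacet
facet normal 0.883 0.280 -0.376
outer loop
vertex -2.417 -4.148 -0.189
vertex -2.91 -3.562 -0.909
vertex -2.647 -3.144 0.019
endloop
endfacet

endsolid


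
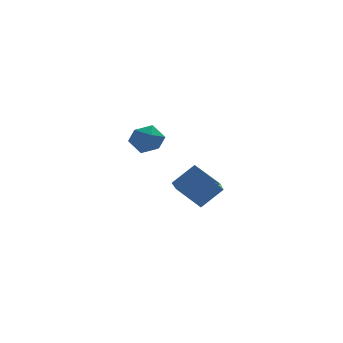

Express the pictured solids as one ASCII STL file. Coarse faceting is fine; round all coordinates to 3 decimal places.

solid 
facet normal -0.742 -0.228 -0.631
outer loop
vertex 1.903 -3.893 -0.348
vertex 2.24 -2.76 -1.153
vertex 2.826 -4.725 -1.133
endloop
endfacet
facet normal -0.236 -0.792 0.563
outer loop
vertex 3.82 -4.42 -0.287
vertex 1.903 -3.893 -0.348
vertex 2.826 -4.725 -1.133
endloop
endfacet
facet normal -0.742 -0.228 -0.631
outer loop
vertex 2.826 -4.725 -1.133
vertex 2.24 -2.76 -1.153
vertex 3.163 -3.592 -1.938
endloop
endfacet
facet normal 0.628 -0.566 -0.534
outer loop
vertex 3.163 -3.592 -1.938
vertex 3.82 -4.42 -0.287
vertex 2.826 -4.725 -1.133
endloop
endfacet
facet normal -0.628 0.566 0.534
outer loop
vertex 1.903 -3.893 -0.348
vertex 3.234 -2.455 -0.307
vertex 2.24 -2.76 -1.153
endloop
endfacet
facet normal -0.236 -0.792 0.563
outer loop
vertex 2.897 -3.588 0.498
vertex 1.903 -3.893 -0.348
vertex 3.82 -4.42 -0.287
endloop
endfacet
facet normal -0.628 0.566 0.534
outer loop
vertex 2.897 -3.588 0.498
vertex 3.234 -2.455 -0.307
vertex 1.903 -3.893 -0.348
endloop
endfacet
facet normal 0.236 0.792 -0.563
outer loop
vertex 2.24 -2.76 -1.153
vertex 3.234 -2.455 -0.307
vertex 3.163 -3.592 -1.938
endloop
endfacet
facet normal 0.628 -0.566 -0.534
outer loop
vertex 4.157 -3.287 -1.092
vertex 3.82 -4.42 -0.287
vertex 3.163 -3.592 -1.938
endloop
endfacet
facet normal 0.236 0.792 -0.563
outer loop
vertex 3.163 -3.592 -1.938
vertex 3.234 -2.455 -0.307
vertex 4.157 -3.287 -1.092
endloop
endfacet
facet normal 0.742 0.228 0.631
outer loop
vertex 4.157 -3.287 -1.092
vertex 2.897 -3.588 0.498
vertex 3.82 -4.42 -0.287
endloop
endfacet
facet normal 0.742 0.228 0.631
outer loop
vertex 3.234 -2.455 -0.307
vertex 2.897 -3.588 0.498
vertex 4.157 -3.287 -1.092
endloop
endfacet
facet normal 0.079 0.997 0.010
outer loop
vertex 1.458 2.403 -0.327
vertex 1.288 2.408 0.54
vertex 2.121 2.345 0.254
endloop
endfacet
facet normal 0.496 0.713 -0.495
outer loop
vertex 1.458 2.403 -0.327
vertex 2.121 2.345 0.254
vertex 2.124 1.84 -0.47
endloop
endfacet
facet normal 0.082 0.336 -0.938
outer loop
vertex 1.458 2.403 -0.327
vertex 2.124 1.84 -0.47
vertex 1.292 1.591 -0.632
endloop
endfacet
facet normal -0.591 0.387 -0.708
outer loop
vertex 1.458 2.403 -0.327
vertex 1.292 1.591 -0.632
vertex 0.775 1.942 -0.008
endloop
endfacet
facet normal -0.594 0.796 -0.121
outer loop
vertex 1.458 2.403 -0.327
vertex 0.775 1.942 -0.008
vertex 1.288 2.408 0.54
endloop
endfacet
facet normal 0.948 0.262 -0.179
outer loop
vertex 2.124 1.84 -0.47
vertex 2.121 2.345 0.254
vertex 2.365 1.498 0.308
endloop
endfacet
facet normal 0.273 0.721 0.637
outer loop
vertex 2.121 2.345 0.254
vertex 1.288 2.408 0.54
vertex 1.848 1.849 0.932
endloop
endfacet
facet normal -0.814 0.395 0.426
outer loop
vertex 1.288 2.408 0.54
vertex 0.775 1.942 -0.008
vertex 1.016 1.6 0.77
endloop
endfacet
facet normal -0.810 -0.267 -0.521
outer loop
vertex 0.775 1.942 -0.008
vertex 1.292 1.591 -0.632
vertex 1.019 1.095 0.046
endloop
endfacet
facet normal 0.279 -0.349 -0.895
outer loop
vertex 1.292 1.591 -0.632
vertex 2.124 1.84 -0.47
vertex 1.852 1.032 -0.24
endloop
endfacet
facet normal 0.591 -0.387 0.708
outer loop
vertex 1.682 1.037 0.627
vertex 2.365 1.498 0.308
vertex 1.848 1.849 0.932
endloop
endfacet
facet normal -0.082 -0.336 0.938
outer loop
vertex 1.682 1.037 0.627
vertex 1.848 1.849 0.932
vertex 1.016 1.6 0.77
endloop
endfacet
facet normal -0.496 -0.713 0.495
outer loop
vertex 1.682 1.037 0.627
vertex 1.016 1.6 0.77
vertex 1.019 1.095 0.046
endloop
endfacet
facet normal -0.079 -0.997 -0.010
outer loop
vertex 1.682 1.037 0.627
vertex 1.019 1.095 0.046
vertex 1.852 1.032 -0.24
endloop
endfacet
facet normal 0.594 -0.796 0.121
outer loop
vertex 1.682 1.037 0.627
vertex 1.852 1.032 -0.24
vertex 2.365 1.498 0.308
endloop
endfacet
facet normal 0.810 0.267 0.521
outer loop
vertex 1.848 1.849 0.932
vertex 2.365 1.498 0.308
vertex 2.121 2.345 0.254
endloop
endfacet
facet normal -0.279 0.349 0.895
outer loop
vertex 1.016 1.6 0.77
vertex 1.848 1.849 0.932
vertex 1.288 2.408 0.54
endloop
endfacet
facet normal -0.948 -0.262 0.179
outer loop
vertex 1.019 1.095 0.046
vertex 1.016 1.6 0.77
vertex 0.775 1.942 -0.008
endloop
endfacet
facet normal -0.273 -0.721 -0.637
outer loop
vertex 1.852 1.032 -0.24
vertex 1.019 1.095 0.046
vertex 1.292 1.591 -0.632
endloop
endfacet
facet normal 0.814 -0.395 -0.426
outer loop
vertex 2.365 1.498 0.308
vertex 1.852 1.032 -0.24
vertex 2.124 1.84 -0.47
endloop
endfacet

endsolid


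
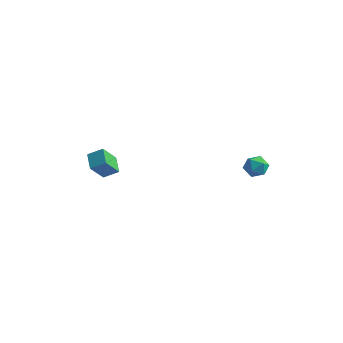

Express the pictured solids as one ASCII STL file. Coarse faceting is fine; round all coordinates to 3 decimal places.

solid 
facet normal -0.486 0.276 0.829
outer loop
vertex 3.058 0.653 2.594
vertex 3.433 0.163 2.977
vertex 3.689 0.838 2.902
endloop
endfacet
facet normal -0.425 0.823 0.376
outer loop
vertex 3.058 0.653 2.594
vertex 3.689 0.838 2.902
vertex 3.533 1.064 2.231
endloop
endfacet
facet normal -0.734 0.635 -0.241
outer loop
vertex 3.058 0.653 2.594
vertex 3.533 1.064 2.231
vertex 3.181 0.528 1.89
endloop
endfacet
facet normal -0.986 -0.029 -0.167
outer loop
vertex 3.058 0.653 2.594
vertex 3.181 0.528 1.89
vertex 3.119 -0.028 2.351
endloop
endfacet
facet normal -0.832 -0.251 0.494
outer loop
vertex 3.058 0.653 2.594
vertex 3.119 -0.028 2.351
vertex 3.433 0.163 2.977
endloop
endfacet
facet normal 0.269 0.930 0.251
outer loop
vertex 3.533 1.064 2.231
vertex 3.689 0.838 2.902
vertex 4.201 0.828 2.389
endloop
endfacet
facet normal 0.170 0.045 0.984
outer loop
vertex 3.689 0.838 2.902
vertex 3.433 0.163 2.977
vertex 4.139 0.272 2.85
endloop
endfacet
facet normal -0.390 -0.808 0.442
outer loop
vertex 3.433 0.163 2.977
vertex 3.119 -0.028 2.351
vertex 3.787 -0.264 2.509
endloop
endfacet
facet normal -0.637 -0.449 -0.627
outer loop
vertex 3.119 -0.028 2.351
vertex 3.181 0.528 1.89
vertex 3.631 -0.038 1.838
endloop
endfacet
facet normal -0.231 0.626 -0.745
outer loop
vertex 3.181 0.528 1.89
vertex 3.533 1.064 2.231
vertex 3.887 0.637 1.763
endloop
endfacet
facet normal 0.986 0.029 0.167
outer loop
vertex 4.262 0.147 2.146
vertex 4.201 0.828 2.389
vertex 4.139 0.272 2.85
endloop
endfacet
facet normal 0.734 -0.635 0.241
outer loop
vertex 4.262 0.147 2.146
vertex 4.139 0.272 2.85
vertex 3.787 -0.264 2.509
endloop
endfacet
facet normal 0.425 -0.823 -0.376
outer loop
vertex 4.262 0.147 2.146
vertex 3.787 -0.264 2.509
vertex 3.631 -0.038 1.838
endloop
endfacet
facet normal 0.486 -0.276 -0.829
outer loop
vertex 4.262 0.147 2.146
vertex 3.631 -0.038 1.838
vertex 3.887 0.637 1.763
endloop
endfacet
facet normal 0.832 0.251 -0.494
outer loop
vertex 4.262 0.147 2.146
vertex 3.887 0.637 1.763
vertex 4.201 0.828 2.389
endloop
endfacet
facet normal 0.637 0.449 0.627
outer loop
vertex 4.139 0.272 2.85
vertex 4.201 0.828 2.389
vertex 3.689 0.838 2.902
endloop
endfacet
facet normal 0.231 -0.626 0.745
outer loop
vertex 3.787 -0.264 2.509
vertex 4.139 0.272 2.85
vertex 3.433 0.163 2.977
endloop
endfacet
facet normal -0.269 -0.930 -0.251
outer loop
vertex 3.631 -0.038 1.838
vertex 3.787 -0.264 2.509
vertex 3.119 -0.028 2.351
endloop
endfacet
facet normal -0.170 -0.045 -0.984
outer loop
vertex 3.887 0.637 1.763
vertex 3.631 -0.038 1.838
vertex 3.181 0.528 1.89
endloop
endfacet
facet normal 0.390 0.808 -0.442
outer loop
vertex 4.201 0.828 2.389
vertex 3.887 0.637 1.763
vertex 3.533 1.064 2.231
endloop
endfacet
facet normal -0.592 0.719 0.364
outer loop
vertex -4.291 -3.007 2.66
vertex -3.568 -2.643 3.117
vertex -4.0 -2.215 1.568
endloop
endfacet
facet normal -0.777 -0.392 -0.492
outer loop
vertex -3.372 -2.977 1.183
vertex -4.291 -3.007 2.66
vertex -4.0 -2.215 1.568
endloop
endfacet
facet normal -0.591 0.720 0.364
outer loop
vertex -4.0 -2.215 1.568
vertex -3.568 -2.643 3.117
vertex -3.276 -1.851 2.025
endloop
endfacet
facet normal 0.211 0.574 -0.791
outer loop
vertex -3.276 -1.851 2.025
vertex -3.372 -2.977 1.183
vertex -4.0 -2.215 1.568
endloop
endfacet
facet normal -0.211 -0.574 0.791
outer loop
vertex -4.291 -3.007 2.66
vertex -2.94 -3.405 2.732
vertex -3.568 -2.643 3.117
endloop
endfacet
facet normal -0.778 -0.391 -0.492
outer loop
vertex -3.664 -3.769 2.275
vertex -4.291 -3.007 2.66
vertex -3.372 -2.977 1.183
endloop
endfacet
facet normal -0.211 -0.574 0.791
outer loop
vertex -3.664 -3.769 2.275
vertex -2.94 -3.405 2.732
vertex -4.291 -3.007 2.66
endloop
endfacet
facet normal 0.777 0.392 0.492
outer loop
vertex -3.568 -2.643 3.117
vertex -2.94 -3.405 2.732
vertex -3.276 -1.851 2.025
endloop
endfacet
facet normal 0.211 0.574 -0.791
outer loop
vertex -2.649 -2.613 1.64
vertex -3.372 -2.977 1.183
vertex -3.276 -1.851 2.025
endloop
endfacet
facet normal 0.778 0.392 0.491
outer loop
vertex -3.276 -1.851 2.025
vertex -2.94 -3.405 2.732
vertex -2.649 -2.613 1.64
endloop
endfacet
facet normal 0.592 -0.719 -0.363
outer loop
vertex -2.649 -2.613 1.64
vertex -3.664 -3.769 2.275
vertex -3.372 -2.977 1.183
endloop
endfacet
facet normal 0.592 -0.719 -0.364
outer loop
vertex -2.94 -3.405 2.732
vertex -3.664 -3.769 2.275
vertex -2.649 -2.613 1.64
endloop
endfacet

endsolid


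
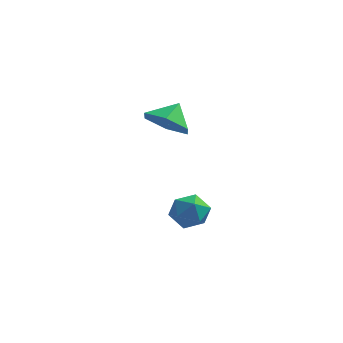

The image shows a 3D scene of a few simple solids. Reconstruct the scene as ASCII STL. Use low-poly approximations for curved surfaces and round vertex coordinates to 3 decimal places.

solid 
facet normal -0.249 -0.686 -0.683
outer loop
vertex 0.739 -2.262 1.026
vertex -0.161 -1.9 0.991
vertex 0.523 -1.556 0.396
endloop
endfacet
facet normal 0.892 0.421 0.166
outer loop
vertex 0.739 -2.262 1.026
vertex 0.523 -1.556 0.396
vertex 0.101 -1.18 1.709
endloop
endfacet
facet normal -0.249 -0.686 -0.683
outer loop
vertex 0.523 -1.556 0.396
vertex -0.161 -1.9 0.991
vertex -0.376 -1.195 0.361
endloop
endfacet
facet normal 0.374 0.917 -0.142
outer loop
vertex 0.523 -1.556 0.396
vertex -0.376 -1.195 0.361
vertex 0.101 -1.18 1.709
endloop
endfacet
facet normal -0.249 -0.686 -0.683
outer loop
vertex -0.376 -1.195 0.361
vertex -0.161 -1.9 0.991
vertex -1.06 -1.539 0.956
endloop
endfacet
facet normal -0.362 0.925 0.118
outer loop
vertex -0.376 -1.195 0.361
vertex -1.06 -1.539 0.956
vertex 0.101 -1.18 1.709
endloop
endfacet
facet normal -0.249 -0.686 -0.683
outer loop
vertex -1.06 -1.539 0.956
vertex -0.161 -1.9 0.991
vertex -0.845 -2.244 1.586
endloop
endfacet
facet normal -0.581 0.437 0.687
outer loop
vertex -1.06 -1.539 0.956
vertex -0.845 -2.244 1.586
vertex 0.101 -1.18 1.709
endloop
endfacet
facet normal -0.250 -0.686 -0.684
outer loop
vertex -0.845 -2.244 1.586
vertex -0.161 -1.9 0.991
vertex 0.054 -2.606 1.621
endloop
endfacet
facet normal -0.063 -0.059 0.996
outer loop
vertex -0.845 -2.244 1.586
vertex 0.054 -2.606 1.621
vertex 0.101 -1.18 1.709
endloop
endfacet
facet normal -0.249 -0.686 -0.684
outer loop
vertex 0.054 -2.606 1.621
vertex -0.161 -1.9 0.991
vertex 0.739 -2.262 1.026
endloop
endfacet
facet normal 0.673 -0.068 0.736
outer loop
vertex 0.054 -2.606 1.621
vertex 0.739 -2.262 1.026
vertex 0.101 -1.18 1.709
endloop
endfacet
facet normal -0.833 0.402 -0.379
outer loop
vertex 0.295 -1.1 -4.197
vertex -0.163 -1.643 -3.766
vertex 0.038 -0.91 -3.431
endloop
endfacet
facet normal -0.317 0.890 -0.327
outer loop
vertex 0.295 -1.1 -4.197
vertex 0.038 -0.91 -3.431
vertex 0.811 -0.722 -3.668
endloop
endfacet
facet normal 0.241 0.663 -0.709
outer loop
vertex 0.295 -1.1 -4.197
vertex 0.811 -0.722 -3.668
vertex 1.089 -1.339 -4.15
endloop
endfacet
facet normal 0.069 0.034 -0.997
outer loop
vertex 0.295 -1.1 -4.197
vertex 1.089 -1.339 -4.15
vertex 0.487 -1.908 -4.211
endloop
endfacet
facet normal -0.595 -0.128 -0.793
outer loop
vertex 0.295 -1.1 -4.197
vertex 0.487 -1.908 -4.211
vertex -0.163 -1.643 -3.766
endloop
endfacet
facet normal -0.116 0.927 0.357
outer loop
vertex 0.811 -0.722 -3.668
vertex 0.038 -0.91 -3.431
vertex 0.673 -1.032 -2.909
endloop
endfacet
facet normal -0.952 0.136 0.273
outer loop
vertex 0.038 -0.91 -3.431
vertex -0.163 -1.643 -3.766
vertex 0.071 -1.601 -2.97
endloop
endfacet
facet normal -0.567 -0.722 -0.398
outer loop
vertex -0.163 -1.643 -3.766
vertex 0.487 -1.908 -4.211
vertex 0.349 -2.218 -3.452
endloop
endfacet
facet normal 0.509 -0.461 -0.727
outer loop
vertex 0.487 -1.908 -4.211
vertex 1.089 -1.339 -4.15
vertex 1.122 -2.03 -3.689
endloop
endfacet
facet normal 0.787 0.559 -0.261
outer loop
vertex 1.089 -1.339 -4.15
vertex 0.811 -0.722 -3.668
vertex 1.323 -1.297 -3.354
endloop
endfacet
facet normal -0.069 -0.034 0.997
outer loop
vertex 0.865 -1.84 -2.923
vertex 0.673 -1.032 -2.909
vertex 0.071 -1.601 -2.97
endloop
endfacet
facet normal -0.241 -0.663 0.709
outer loop
vertex 0.865 -1.84 -2.923
vertex 0.071 -1.601 -2.97
vertex 0.349 -2.218 -3.452
endloop
endfacet
facet normal 0.317 -0.890 0.327
outer loop
vertex 0.865 -1.84 -2.923
vertex 0.349 -2.218 -3.452
vertex 1.122 -2.03 -3.689
endloop
endfacet
facet normal 0.833 -0.402 0.379
outer loop
vertex 0.865 -1.84 -2.923
vertex 1.122 -2.03 -3.689
vertex 1.323 -1.297 -3.354
endloop
endfacet
facet normal 0.595 0.128 0.793
outer loop
vertex 0.865 -1.84 -2.923
vertex 1.323 -1.297 -3.354
vertex 0.673 -1.032 -2.909
endloop
endfacet
facet normal -0.509 0.461 0.727
outer loop
vertex 0.071 -1.601 -2.97
vertex 0.673 -1.032 -2.909
vertex 0.038 -0.91 -3.431
endloop
endfacet
facet normal -0.787 -0.559 0.261
outer loop
vertex 0.349 -2.218 -3.452
vertex 0.071 -1.601 -2.97
vertex -0.163 -1.643 -3.766
endloop
endfacet
facet normal 0.116 -0.927 -0.357
outer loop
vertex 1.122 -2.03 -3.689
vertex 0.349 -2.218 -3.452
vertex 0.487 -1.908 -4.211
endloop
endfacet
facet normal 0.952 -0.136 -0.273
outer loop
vertex 1.323 -1.297 -3.354
vertex 1.122 -2.03 -3.689
vertex 1.089 -1.339 -4.15
endloop
endfacet
facet normal 0.567 0.722 0.398
outer loop
vertex 0.673 -1.032 -2.909
vertex 1.323 -1.297 -3.354
vertex 0.811 -0.722 -3.668
endloop
endfacet

endsolid


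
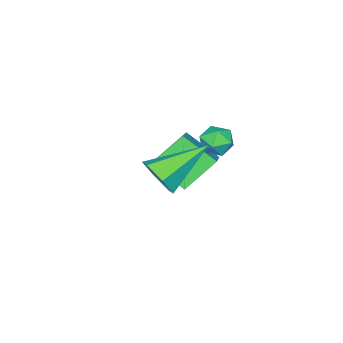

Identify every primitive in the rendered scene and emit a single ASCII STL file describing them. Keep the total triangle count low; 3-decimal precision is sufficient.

solid 
facet normal 0.776 -0.425 -0.465
outer loop
vertex 0.751 2.464 -1.59
vertex 0.262 1.947 -1.934
vertex 0.425 2.634 -2.289
endloop
endfacet
facet normal 0.198 0.970 0.143
outer loop
vertex 0.751 2.464 -1.59
vertex 0.425 2.634 -2.289
vertex -1.282 2.793 -1.006
endloop
endfacet
facet normal 0.776 -0.425 -0.465
outer loop
vertex 0.425 2.634 -2.289
vertex 0.262 1.947 -1.934
vertex -0.064 2.117 -2.633
endloop
endfacet
facet normal -0.366 0.730 -0.577
outer loop
vertex 0.425 2.634 -2.289
vertex -0.064 2.117 -2.633
vertex -1.282 2.793 -1.006
endloop
endfacet
facet normal 0.776 -0.426 -0.465
outer loop
vertex -0.064 2.117 -2.633
vertex 0.262 1.947 -1.934
vertex -0.227 1.431 -2.277
endloop
endfacet
facet normal -0.816 -0.101 -0.569
outer loop
vertex -0.064 2.117 -2.633
vertex -0.227 1.431 -2.277
vertex -1.282 2.793 -1.006
endloop
endfacet
facet normal 0.776 -0.425 -0.466
outer loop
vertex -0.227 1.431 -2.277
vertex 0.262 1.947 -1.934
vertex 0.1 1.261 -1.578
endloop
endfacet
facet normal -0.703 -0.693 0.160
outer loop
vertex -0.227 1.431 -2.277
vertex 0.1 1.261 -1.578
vertex -1.282 2.793 -1.006
endloop
endfacet
facet normal 0.776 -0.425 -0.466
outer loop
vertex 0.1 1.261 -1.578
vertex 0.262 1.947 -1.934
vertex 0.589 1.777 -1.235
endloop
endfacet
facet normal -0.139 -0.454 0.880
outer loop
vertex 0.1 1.261 -1.578
vertex 0.589 1.777 -1.235
vertex -1.282 2.793 -1.006
endloop
endfacet
facet normal 0.776 -0.424 -0.466
outer loop
vertex 0.589 1.777 -1.235
vertex 0.262 1.947 -1.934
vertex 0.751 2.464 -1.59
endloop
endfacet
facet normal 0.312 0.377 0.872
outer loop
vertex 0.589 1.777 -1.235
vertex 0.751 2.464 -1.59
vertex -1.282 2.793 -1.006
endloop
endfacet
facet normal -0.175 0.647 0.742
outer loop
vertex -2.247 3.018 -1.367
vertex -2.746 2.663 -1.175
vertex -2.161 2.549 -0.938
endloop
endfacet
facet normal 0.520 0.627 0.581
outer loop
vertex -2.247 3.018 -1.367
vertex -2.161 2.549 -0.938
vertex -1.736 2.634 -1.41
endloop
endfacet
facet normal 0.592 0.799 -0.107
outer loop
vertex -2.247 3.018 -1.367
vertex -1.736 2.634 -1.41
vertex -2.057 2.801 -1.939
endloop
endfacet
facet normal -0.059 0.927 -0.371
outer loop
vertex -2.247 3.018 -1.367
vertex -2.057 2.801 -1.939
vertex -2.682 2.819 -1.794
endloop
endfacet
facet normal -0.533 0.832 0.155
outer loop
vertex -2.247 3.018 -1.367
vertex -2.682 2.819 -1.794
vertex -2.746 2.663 -1.175
endloop
endfacet
facet normal 0.746 -0.045 0.664
outer loop
vertex -1.736 2.634 -1.41
vertex -2.161 2.549 -0.938
vertex -1.918 2.041 -1.246
endloop
endfacet
facet normal -0.378 -0.014 0.926
outer loop
vertex -2.161 2.549 -0.938
vertex -2.746 2.663 -1.175
vertex -2.543 2.059 -1.101
endloop
endfacet
facet normal -0.958 0.287 -0.027
outer loop
vertex -2.746 2.663 -1.175
vertex -2.682 2.819 -1.794
vertex -2.864 2.226 -1.63
endloop
endfacet
facet normal -0.191 0.441 -0.877
outer loop
vertex -2.682 2.819 -1.794
vertex -2.057 2.801 -1.939
vertex -2.439 2.311 -2.102
endloop
endfacet
facet normal 0.862 0.235 -0.449
outer loop
vertex -2.057 2.801 -1.939
vertex -1.736 2.634 -1.41
vertex -1.854 2.197 -1.865
endloop
endfacet
facet normal 0.059 -0.927 0.371
outer loop
vertex -2.353 1.842 -1.673
vertex -1.918 2.041 -1.246
vertex -2.543 2.059 -1.101
endloop
endfacet
facet normal -0.592 -0.799 0.107
outer loop
vertex -2.353 1.842 -1.673
vertex -2.543 2.059 -1.101
vertex -2.864 2.226 -1.63
endloop
endfacet
facet normal -0.520 -0.627 -0.581
outer loop
vertex -2.353 1.842 -1.673
vertex -2.864 2.226 -1.63
vertex -2.439 2.311 -2.102
endloop
endfacet
facet normal 0.175 -0.647 -0.742
outer loop
vertex -2.353 1.842 -1.673
vertex -2.439 2.311 -2.102
vertex -1.854 2.197 -1.865
endloop
endfacet
facet normal 0.533 -0.832 -0.155
outer loop
vertex -2.353 1.842 -1.673
vertex -1.854 2.197 -1.865
vertex -1.918 2.041 -1.246
endloop
endfacet
facet normal 0.191 -0.441 0.877
outer loop
vertex -2.543 2.059 -1.101
vertex -1.918 2.041 -1.246
vertex -2.161 2.549 -0.938
endloop
endfacet
facet normal -0.862 -0.235 0.449
outer loop
vertex -2.864 2.226 -1.63
vertex -2.543 2.059 -1.101
vertex -2.746 2.663 -1.175
endloop
endfacet
facet normal -0.746 0.045 -0.664
outer loop
vertex -2.439 2.311 -2.102
vertex -2.864 2.226 -1.63
vertex -2.682 2.819 -1.794
endloop
endfacet
facet normal 0.378 0.014 -0.926
outer loop
vertex -1.854 2.197 -1.865
vertex -2.439 2.311 -2.102
vertex -2.057 2.801 -1.939
endloop
endfacet
facet normal 0.958 -0.287 0.027
outer loop
vertex -1.918 2.041 -1.246
vertex -1.854 2.197 -1.865
vertex -1.736 2.634 -1.41
endloop
endfacet
facet normal -0.659 0.375 0.653
outer loop
vertex -2.841 0.793 -2.215
vertex -2.98 2.015 -3.057
vertex -4.461 -0.146 -3.311
endloop
endfacet
facet normal 0.093 -0.820 0.565
outer loop
vertex -3.46 -0.715 -4.303
vertex -2.841 0.793 -2.215
vertex -4.461 -0.146 -3.311
endloop
endfacet
facet normal -0.659 0.375 0.653
outer loop
vertex -4.461 -0.146 -3.311
vertex -2.98 2.015 -3.057
vertex -4.6 1.076 -4.153
endloop
endfacet
facet normal -0.747 -0.433 -0.505
outer loop
vertex -4.6 1.076 -4.153
vertex -3.46 -0.715 -4.303
vertex -4.461 -0.146 -3.311
endloop
endfacet
facet normal 0.747 0.433 0.505
outer loop
vertex -2.841 0.793 -2.215
vertex -1.979 1.446 -4.049
vertex -2.98 2.015 -3.057
endloop
endfacet
facet normal 0.093 -0.820 0.565
outer loop
vertex -1.84 0.224 -3.207
vertex -2.841 0.793 -2.215
vertex -3.46 -0.715 -4.303
endloop
endfacet
facet normal 0.747 0.433 0.505
outer loop
vertex -1.84 0.224 -3.207
vertex -1.979 1.446 -4.049
vertex -2.841 0.793 -2.215
endloop
endfacet
facet normal -0.093 0.820 -0.565
outer loop
vertex -2.98 2.015 -3.057
vertex -1.979 1.446 -4.049
vertex -4.6 1.076 -4.153
endloop
endfacet
facet normal -0.747 -0.433 -0.505
outer loop
vertex -3.599 0.507 -5.145
vertex -3.46 -0.715 -4.303
vertex -4.6 1.076 -4.153
endloop
endfacet
facet normal -0.093 0.820 -0.565
outer loop
vertex -4.6 1.076 -4.153
vertex -1.979 1.446 -4.049
vertex -3.599 0.507 -5.145
endloop
endfacet
facet normal 0.659 -0.375 -0.653
outer loop
vertex -3.599 0.507 -5.145
vertex -1.84 0.224 -3.207
vertex -3.46 -0.715 -4.303
endloop
endfacet
facet normal 0.659 -0.375 -0.653
outer loop
vertex -1.979 1.446 -4.049
vertex -1.84 0.224 -3.207
vertex -3.599 0.507 -5.145
endloop
endfacet

endsolid


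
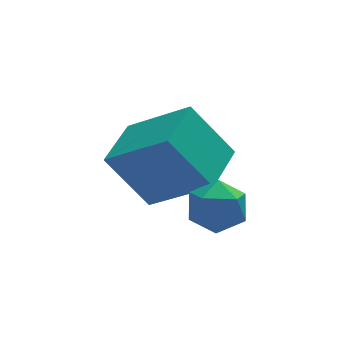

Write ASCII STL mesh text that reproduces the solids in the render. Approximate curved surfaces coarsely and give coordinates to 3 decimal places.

solid 
facet normal -0.867 0.429 -0.254
outer loop
vertex 3.581 -2.813 -3.964
vertex 3.178 -3.419 -3.61
vertex 3.378 -2.761 -3.182
endloop
endfacet
facet normal -0.360 0.920 -0.155
outer loop
vertex 3.581 -2.813 -3.964
vertex 3.378 -2.761 -3.182
vertex 4.11 -2.516 -3.427
endloop
endfacet
facet normal 0.177 0.777 -0.604
outer loop
vertex 3.581 -2.813 -3.964
vertex 4.11 -2.516 -3.427
vertex 4.362 -3.023 -4.006
endloop
endfacet
facet normal 0.001 0.198 -0.980
outer loop
vertex 3.581 -2.813 -3.964
vertex 4.362 -3.023 -4.006
vertex 3.787 -3.581 -4.119
endloop
endfacet
facet normal -0.644 -0.018 -0.765
outer loop
vertex 3.581 -2.813 -3.964
vertex 3.787 -3.581 -4.119
vertex 3.178 -3.419 -3.61
endloop
endfacet
facet normal -0.114 0.851 0.512
outer loop
vertex 4.11 -2.516 -3.427
vertex 3.378 -2.761 -3.182
vertex 4.033 -2.939 -2.741
endloop
endfacet
facet normal -0.934 0.055 0.352
outer loop
vertex 3.378 -2.761 -3.182
vertex 3.178 -3.419 -3.61
vertex 3.458 -3.497 -2.854
endloop
endfacet
facet normal -0.575 -0.666 -0.475
outer loop
vertex 3.178 -3.419 -3.61
vertex 3.787 -3.581 -4.119
vertex 3.71 -4.004 -3.433
endloop
endfacet
facet normal 0.469 -0.316 -0.824
outer loop
vertex 3.787 -3.581 -4.119
vertex 4.362 -3.023 -4.006
vertex 4.442 -3.759 -3.678
endloop
endfacet
facet normal 0.754 0.621 -0.215
outer loop
vertex 4.362 -3.023 -4.006
vertex 4.11 -2.516 -3.427
vertex 4.642 -3.101 -3.25
endloop
endfacet
facet normal -0.001 -0.198 0.980
outer loop
vertex 4.239 -3.707 -2.896
vertex 4.033 -2.939 -2.741
vertex 3.458 -3.497 -2.854
endloop
endfacet
facet normal -0.177 -0.777 0.604
outer loop
vertex 4.239 -3.707 -2.896
vertex 3.458 -3.497 -2.854
vertex 3.71 -4.004 -3.433
endloop
endfacet
facet normal 0.360 -0.920 0.155
outer loop
vertex 4.239 -3.707 -2.896
vertex 3.71 -4.004 -3.433
vertex 4.442 -3.759 -3.678
endloop
endfacet
facet normal 0.867 -0.429 0.254
outer loop
vertex 4.239 -3.707 -2.896
vertex 4.442 -3.759 -3.678
vertex 4.642 -3.101 -3.25
endloop
endfacet
facet normal 0.644 0.018 0.765
outer loop
vertex 4.239 -3.707 -2.896
vertex 4.642 -3.101 -3.25
vertex 4.033 -2.939 -2.741
endloop
endfacet
facet normal -0.469 0.316 0.824
outer loop
vertex 3.458 -3.497 -2.854
vertex 4.033 -2.939 -2.741
vertex 3.378 -2.761 -3.182
endloop
endfacet
facet normal -0.754 -0.621 0.215
outer loop
vertex 3.71 -4.004 -3.433
vertex 3.458 -3.497 -2.854
vertex 3.178 -3.419 -3.61
endloop
endfacet
facet normal 0.114 -0.851 -0.512
outer loop
vertex 4.442 -3.759 -3.678
vertex 3.71 -4.004 -3.433
vertex 3.787 -3.581 -4.119
endloop
endfacet
facet normal 0.934 -0.055 -0.352
outer loop
vertex 4.642 -3.101 -3.25
vertex 4.442 -3.759 -3.678
vertex 4.362 -3.023 -4.006
endloop
endfacet
facet normal 0.575 0.666 0.475
outer loop
vertex 4.033 -2.939 -2.741
vertex 4.642 -3.101 -3.25
vertex 4.11 -2.516 -3.427
endloop
endfacet
facet normal -0.614 0.527 -0.587
outer loop
vertex 1.698 -1.302 -2.741
vertex 2.618 -0.052 -2.581
vertex 2.658 -1.821 -4.21
endloop
endfacet
facet normal -0.590 -0.801 -0.103
outer loop
vertex 3.922 -2.908 -2.999
vertex 1.698 -1.302 -2.741
vertex 2.658 -1.821 -4.21
endloop
endfacet
facet normal -0.614 0.527 -0.588
outer loop
vertex 2.658 -1.821 -4.21
vertex 2.618 -0.052 -2.581
vertex 3.578 -0.572 -4.05
endloop
endfacet
facet normal 0.525 -0.284 -0.803
outer loop
vertex 3.578 -0.572 -4.05
vertex 3.922 -2.908 -2.999
vertex 2.658 -1.821 -4.21
endloop
endfacet
facet normal -0.525 0.284 0.802
outer loop
vertex 1.698 -1.302 -2.741
vertex 3.882 -1.139 -1.37
vertex 2.618 -0.052 -2.581
endloop
endfacet
facet normal -0.590 -0.801 -0.102
outer loop
vertex 2.962 -2.388 -1.53
vertex 1.698 -1.302 -2.741
vertex 3.922 -2.908 -2.999
endloop
endfacet
facet normal -0.525 0.284 0.802
outer loop
vertex 2.962 -2.388 -1.53
vertex 3.882 -1.139 -1.37
vertex 1.698 -1.302 -2.741
endloop
endfacet
facet normal 0.590 0.801 0.102
outer loop
vertex 2.618 -0.052 -2.581
vertex 3.882 -1.139 -1.37
vertex 3.578 -0.572 -4.05
endloop
endfacet
facet normal 0.525 -0.284 -0.802
outer loop
vertex 4.842 -1.658 -2.839
vertex 3.922 -2.908 -2.999
vertex 3.578 -0.572 -4.05
endloop
endfacet
facet normal 0.590 0.801 0.103
outer loop
vertex 3.578 -0.572 -4.05
vertex 3.882 -1.139 -1.37
vertex 4.842 -1.658 -2.839
endloop
endfacet
facet normal 0.614 -0.527 0.588
outer loop
vertex 4.842 -1.658 -2.839
vertex 2.962 -2.388 -1.53
vertex 3.922 -2.908 -2.999
endloop
endfacet
facet normal 0.614 -0.527 0.587
outer loop
vertex 3.882 -1.139 -1.37
vertex 2.962 -2.388 -1.53
vertex 4.842 -1.658 -2.839
endloop
endfacet

endsolid


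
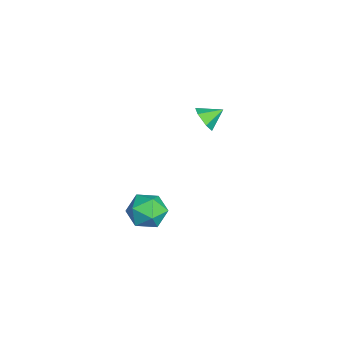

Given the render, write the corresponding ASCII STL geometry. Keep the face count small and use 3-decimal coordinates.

solid 
facet normal 0.178 -0.857 -0.484
outer loop
vertex -2.758 0.459 0.603
vertex -3.072 0.792 -0.102
vertex -2.253 0.866 0.069
endloop
endfacet
facet normal 0.575 0.290 0.765
outer loop
vertex -2.758 0.459 0.603
vertex -2.253 0.866 0.069
vertex -3.288 1.828 0.482
endloop
endfacet
facet normal 0.178 -0.857 -0.483
outer loop
vertex -2.253 0.866 0.069
vertex -3.072 0.792 -0.102
vertex -2.566 1.198 -0.636
endloop
endfacet
facet normal 0.688 0.725 0.036
outer loop
vertex -2.253 0.866 0.069
vertex -2.566 1.198 -0.636
vertex -3.288 1.828 0.482
endloop
endfacet
facet normal 0.178 -0.857 -0.483
outer loop
vertex -2.566 1.198 -0.636
vertex -3.072 0.792 -0.102
vertex -3.385 1.124 -0.807
endloop
endfacet
facet normal 0.021 0.877 -0.480
outer loop
vertex -2.566 1.198 -0.636
vertex -3.385 1.124 -0.807
vertex -3.288 1.828 0.482
endloop
endfacet
facet normal 0.180 -0.857 -0.483
outer loop
vertex -3.385 1.124 -0.807
vertex -3.072 0.792 -0.102
vertex -3.891 0.717 -0.274
endloop
endfacet
facet normal -0.759 0.594 -0.267
outer loop
vertex -3.385 1.124 -0.807
vertex -3.891 0.717 -0.274
vertex -3.288 1.828 0.482
endloop
endfacet
facet normal 0.180 -0.857 -0.484
outer loop
vertex -3.891 0.717 -0.274
vertex -3.072 0.792 -0.102
vertex -3.577 0.385 0.431
endloop
endfacet
facet normal -0.872 0.158 0.463
outer loop
vertex -3.891 0.717 -0.274
vertex -3.577 0.385 0.431
vertex -3.288 1.828 0.482
endloop
endfacet
facet normal 0.179 -0.856 -0.484
outer loop
vertex -3.577 0.385 0.431
vertex -3.072 0.792 -0.102
vertex -2.758 0.459 0.603
endloop
endfacet
facet normal -0.206 0.007 0.979
outer loop
vertex -3.577 0.385 0.431
vertex -2.758 0.459 0.603
vertex -3.288 1.828 0.482
endloop
endfacet
facet normal -0.497 0.163 0.853
outer loop
vertex 2.821 -1.83 -1.12
vertex 2.97 -2.927 -0.824
vertex 3.748 -2.14 -0.521
endloop
endfacet
facet normal -0.159 0.754 0.637
outer loop
vertex 2.821 -1.83 -1.12
vertex 3.748 -2.14 -0.521
vertex 3.847 -1.391 -1.383
endloop
endfacet
facet normal -0.397 0.918 -0.015
outer loop
vertex 2.821 -1.83 -1.12
vertex 3.847 -1.391 -1.383
vertex 3.132 -1.714 -2.217
endloop
endfacet
facet normal -0.880 0.428 -0.204
outer loop
vertex 2.821 -1.83 -1.12
vertex 3.132 -1.714 -2.217
vertex 2.59 -2.663 -1.872
endloop
endfacet
facet normal -0.942 -0.038 0.332
outer loop
vertex 2.821 -1.83 -1.12
vertex 2.59 -2.663 -1.872
vertex 2.97 -2.927 -0.824
endloop
endfacet
facet normal 0.537 0.605 0.588
outer loop
vertex 3.847 -1.391 -1.383
vertex 3.748 -2.14 -0.521
vertex 4.63 -2.217 -1.248
endloop
endfacet
facet normal -0.009 -0.352 0.936
outer loop
vertex 3.748 -2.14 -0.521
vertex 2.97 -2.927 -0.824
vertex 4.088 -3.166 -0.903
endloop
endfacet
facet normal -0.730 -0.677 0.094
outer loop
vertex 2.97 -2.927 -0.824
vertex 2.59 -2.663 -1.872
vertex 3.373 -3.489 -1.737
endloop
endfacet
facet normal -0.630 0.079 -0.773
outer loop
vertex 2.59 -2.663 -1.872
vertex 3.132 -1.714 -2.217
vertex 3.472 -2.74 -2.599
endloop
endfacet
facet normal 0.153 0.870 -0.468
outer loop
vertex 3.132 -1.714 -2.217
vertex 3.847 -1.391 -1.383
vertex 4.25 -1.953 -2.296
endloop
endfacet
facet normal 0.880 -0.428 0.204
outer loop
vertex 4.399 -3.05 -2.0
vertex 4.63 -2.217 -1.248
vertex 4.088 -3.166 -0.903
endloop
endfacet
facet normal 0.397 -0.918 0.015
outer loop
vertex 4.399 -3.05 -2.0
vertex 4.088 -3.166 -0.903
vertex 3.373 -3.489 -1.737
endloop
endfacet
facet normal 0.159 -0.754 -0.637
outer loop
vertex 4.399 -3.05 -2.0
vertex 3.373 -3.489 -1.737
vertex 3.472 -2.74 -2.599
endloop
endfacet
facet normal 0.497 -0.163 -0.853
outer loop
vertex 4.399 -3.05 -2.0
vertex 3.472 -2.74 -2.599
vertex 4.25 -1.953 -2.296
endloop
endfacet
facet normal 0.942 0.038 -0.332
outer loop
vertex 4.399 -3.05 -2.0
vertex 4.25 -1.953 -2.296
vertex 4.63 -2.217 -1.248
endloop
endfacet
facet normal 0.630 -0.079 0.773
outer loop
vertex 4.088 -3.166 -0.903
vertex 4.63 -2.217 -1.248
vertex 3.748 -2.14 -0.521
endloop
endfacet
facet normal -0.153 -0.870 0.468
outer loop
vertex 3.373 -3.489 -1.737
vertex 4.088 -3.166 -0.903
vertex 2.97 -2.927 -0.824
endloop
endfacet
facet normal -0.537 -0.605 -0.588
outer loop
vertex 3.472 -2.74 -2.599
vertex 3.373 -3.489 -1.737
vertex 2.59 -2.663 -1.872
endloop
endfacet
facet normal 0.009 0.352 -0.936
outer loop
vertex 4.25 -1.953 -2.296
vertex 3.472 -2.74 -2.599
vertex 3.132 -1.714 -2.217
endloop
endfacet
facet normal 0.730 0.677 -0.094
outer loop
vertex 4.63 -2.217 -1.248
vertex 4.25 -1.953 -2.296
vertex 3.847 -1.391 -1.383
endloop
endfacet

endsolid
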